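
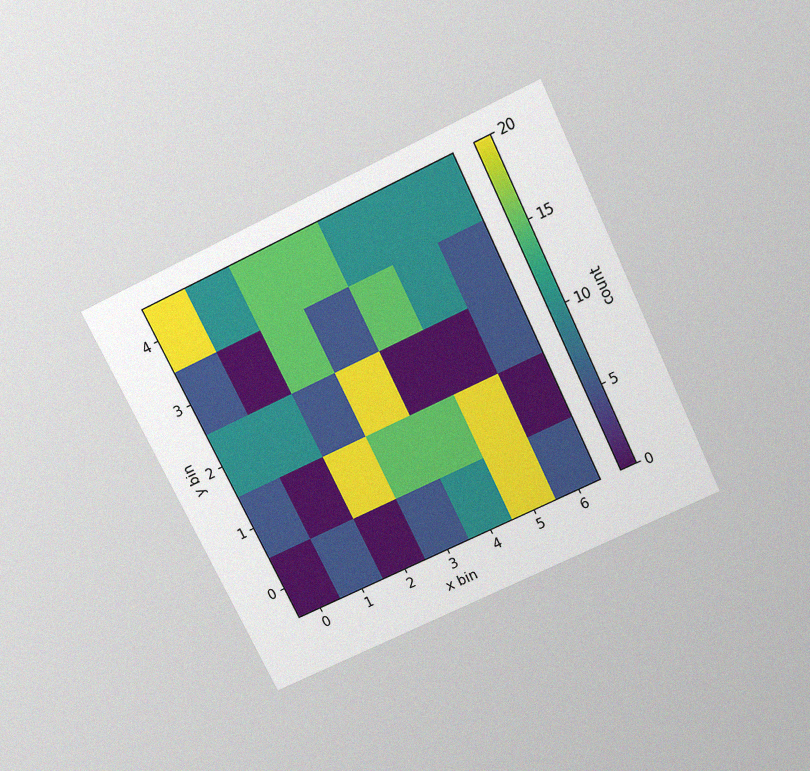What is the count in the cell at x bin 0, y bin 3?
The chart is tilted about 26° counter-clockwise and viewed slightly from above, with some photo noise. Matching the cell (0, 3) against the colorbar gives 5.

5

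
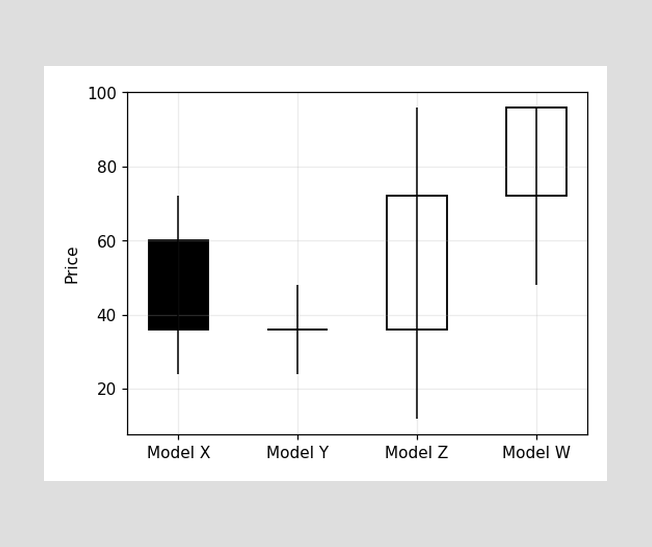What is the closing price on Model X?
The Model X candle closes at 36.

36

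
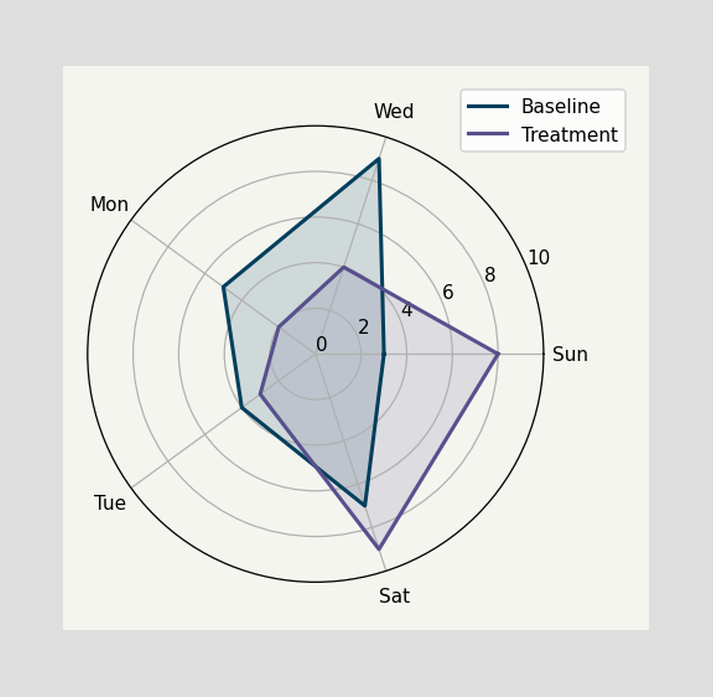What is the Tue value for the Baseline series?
On the Tue axis, Baseline reaches 4.

4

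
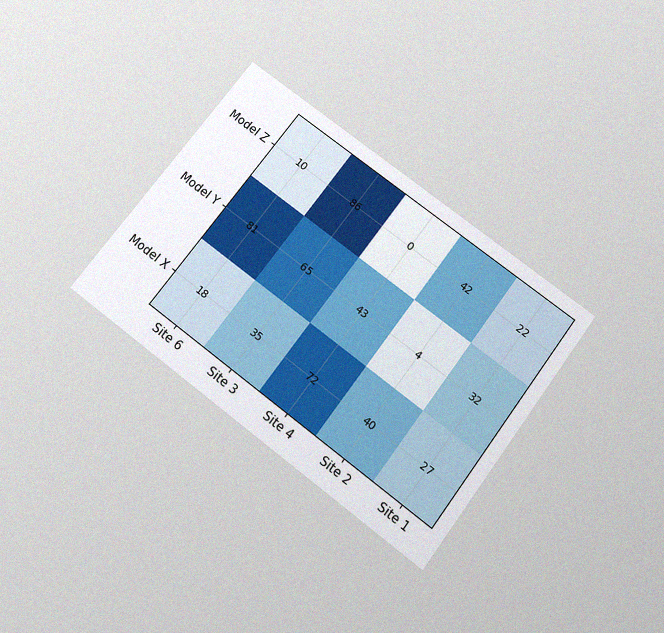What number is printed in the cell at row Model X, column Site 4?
The chart is tilted about 37° clockwise and viewed slightly from below, with some photo noise. The (Model X, Site 4) cell reads 72.

72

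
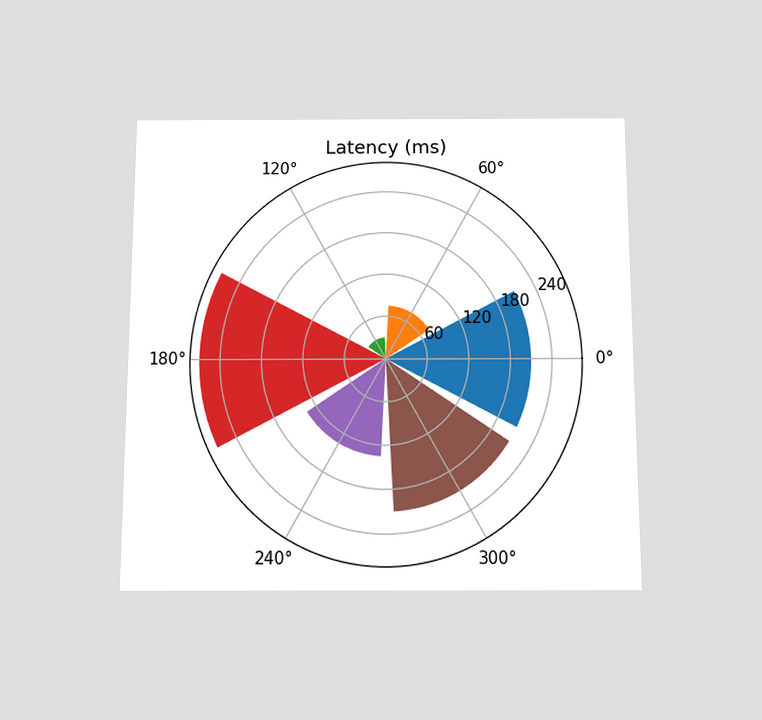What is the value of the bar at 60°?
The chart is viewed slightly from below. The bar at 60° reaches 75ms on the radial axis.

75ms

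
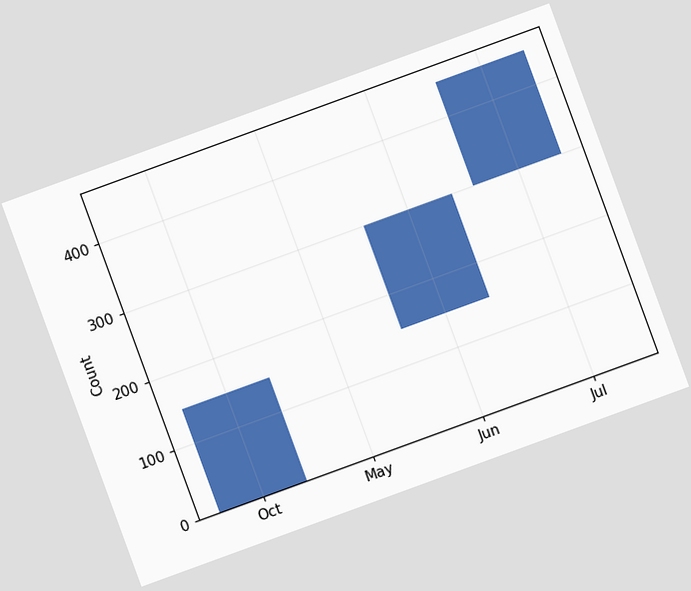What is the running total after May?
The chart is tilted about 20° counter-clockwise. After May the running total reaches 150.

150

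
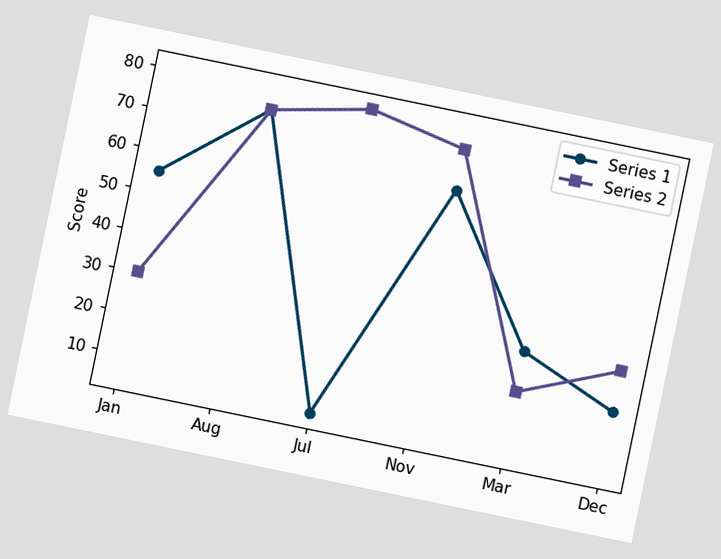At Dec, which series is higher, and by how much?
The chart is tilted about 12° clockwise. At Dec, Series 2 sits above the other line by 10.

Series 2, by 10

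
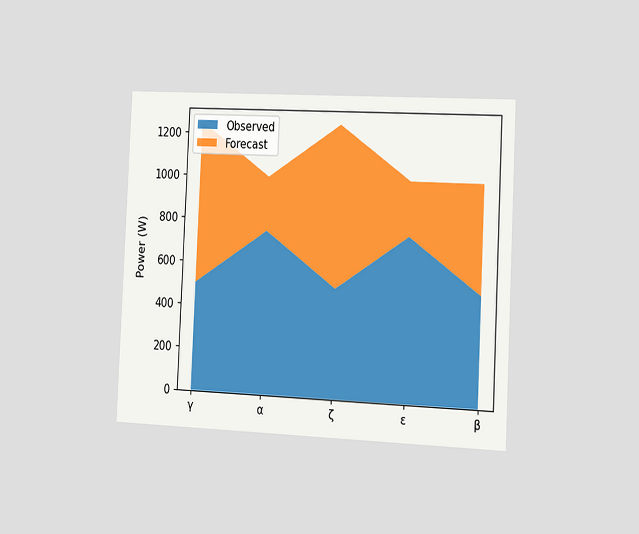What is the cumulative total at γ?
The chart is tilted about 3° clockwise and viewed slightly from the right. The stacked total at γ reaches 1250W.

1250W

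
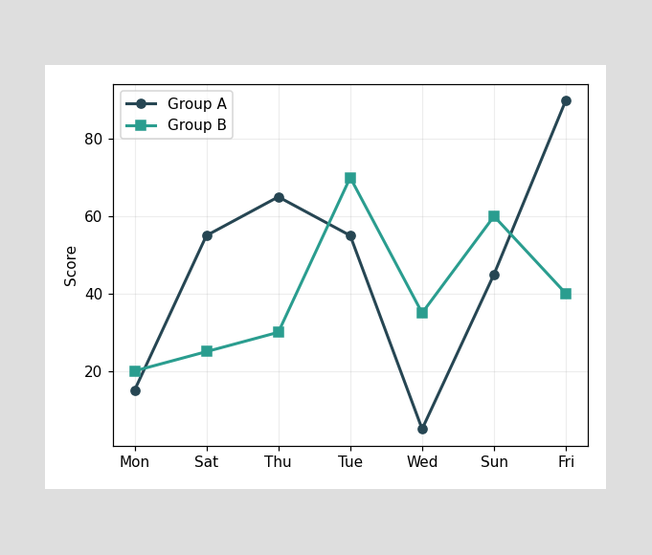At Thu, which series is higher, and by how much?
Group A, by 35

At Thu, Group A sits above the other line by 35.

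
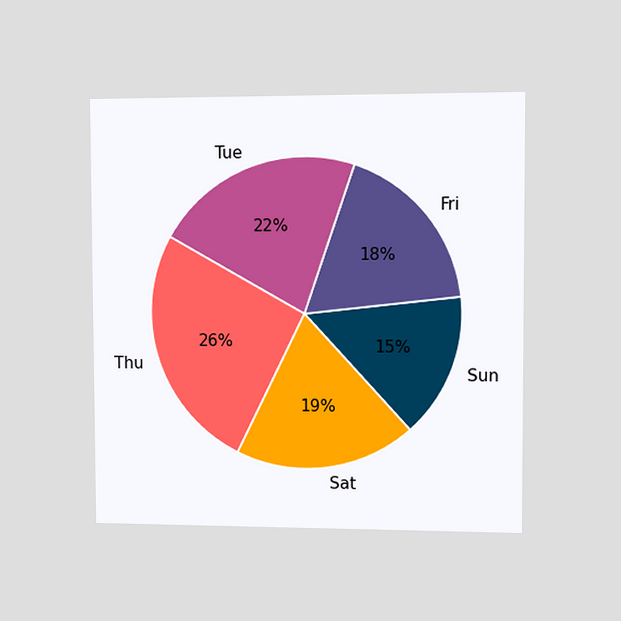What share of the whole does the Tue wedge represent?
The chart is viewed slightly from the right. The Tue slice takes up 22% of the pie.

22%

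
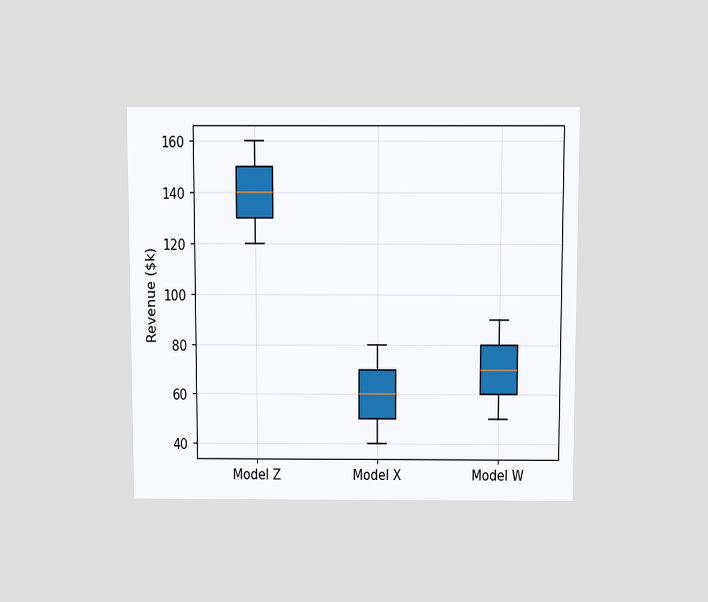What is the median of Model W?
The chart is viewed slightly from above. The median line in the Model W box sits at $70k.

$70k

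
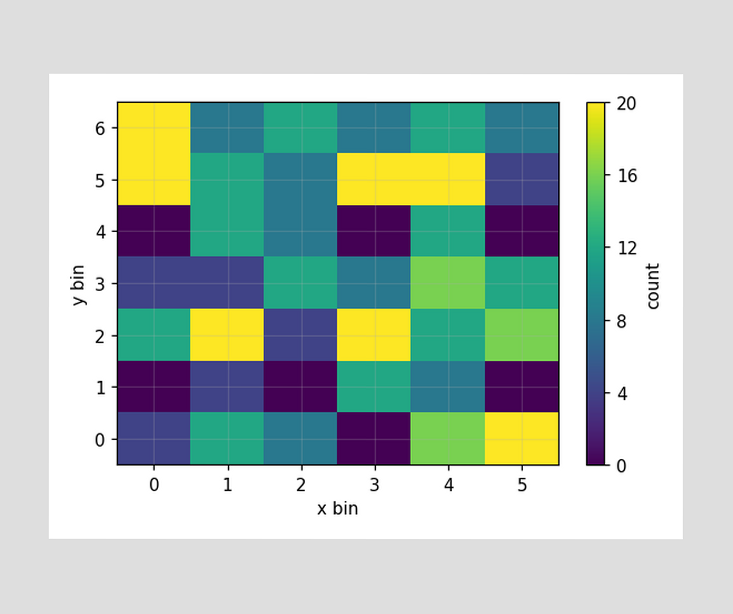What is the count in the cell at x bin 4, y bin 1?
Matching the cell (4, 1) against the colorbar gives 8.

8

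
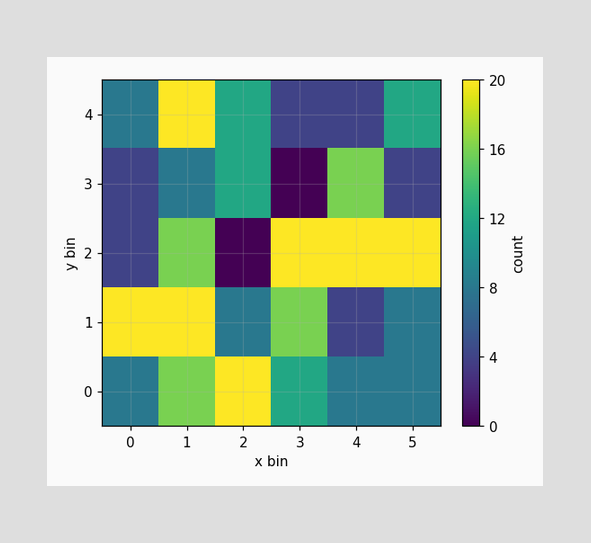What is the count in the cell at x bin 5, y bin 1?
Matching the cell (5, 1) against the colorbar gives 8.

8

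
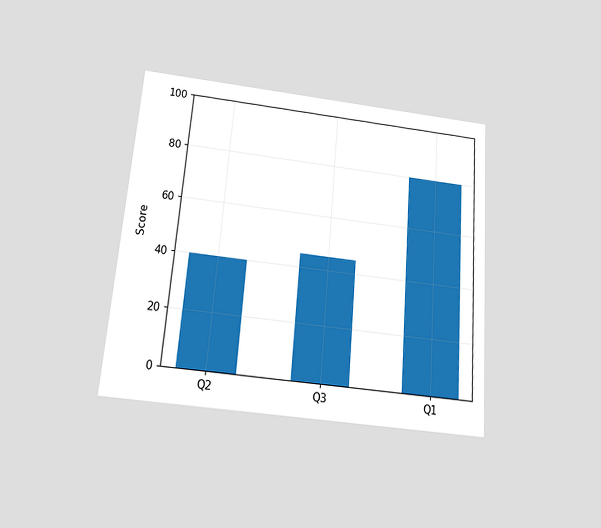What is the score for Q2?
40

The chart is tilted about 5° clockwise and viewed slightly from below. Reading along the chart's y-axis, the Q2 bar reaches 40.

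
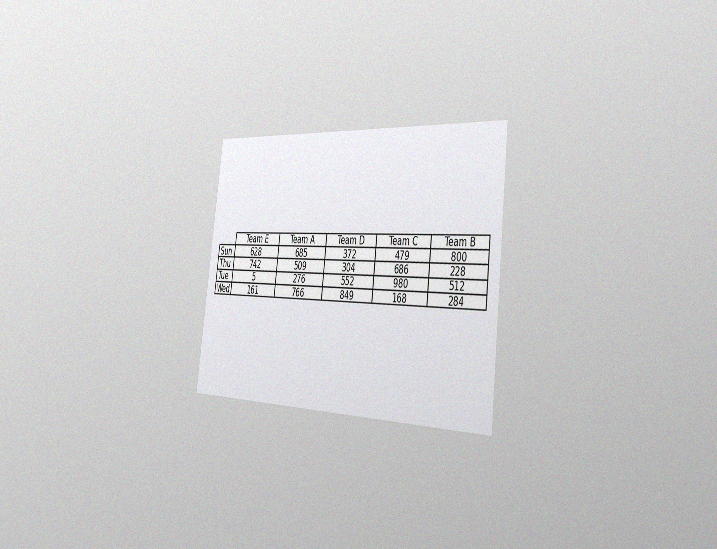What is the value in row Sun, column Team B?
The chart is tilted about 7° clockwise and viewed slightly from the right, with some photo noise. The (Sun, Team B) cell reads 800.

800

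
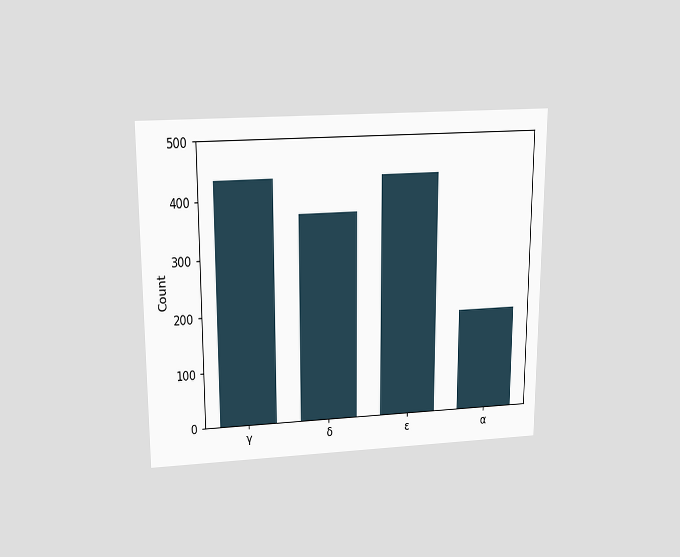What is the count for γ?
The chart is viewed slightly from above. Reading along the chart's y-axis, the γ bar reaches 434.

434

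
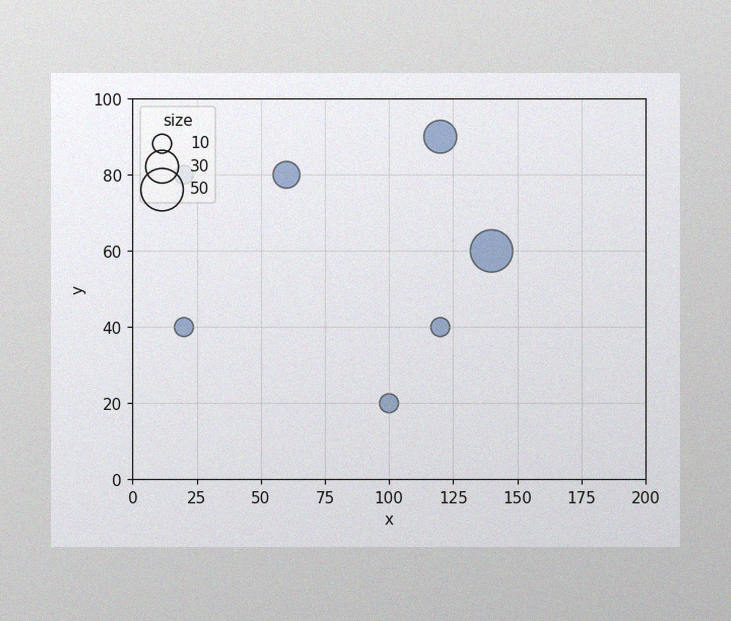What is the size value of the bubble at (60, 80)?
20

The image has some photo noise and uneven lighting. Matching the bubble at (60, 80) against the size legend gives 20.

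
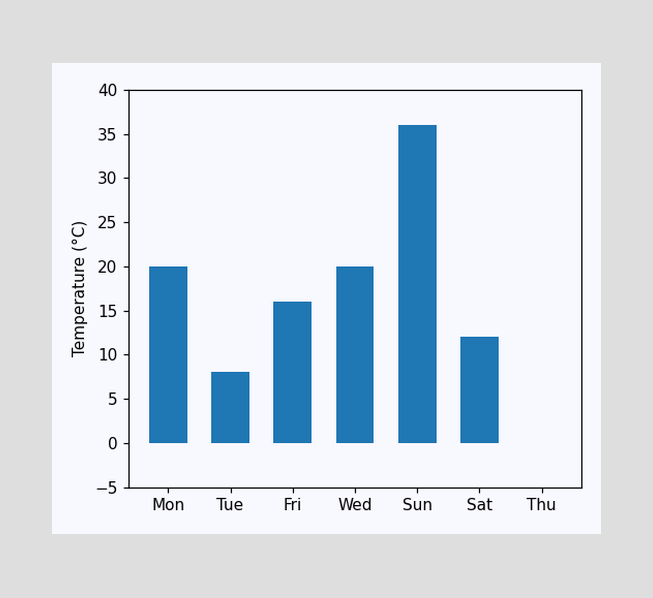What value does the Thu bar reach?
Reading along the chart's y-axis, the Thu bar reaches 0°C.

0°C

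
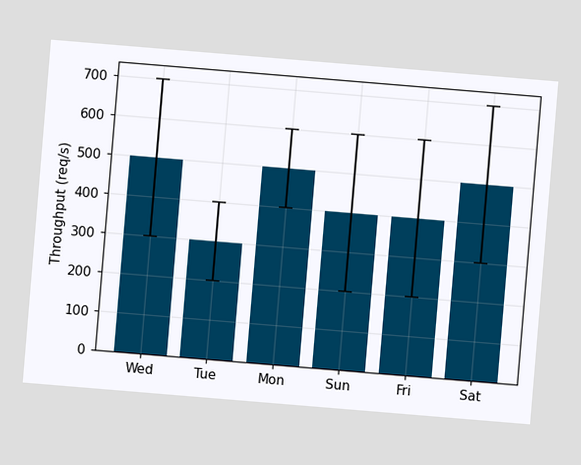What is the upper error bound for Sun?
600req/s

The chart is tilted about 5° clockwise. The Sun bar's upper whisker reaches 600req/s.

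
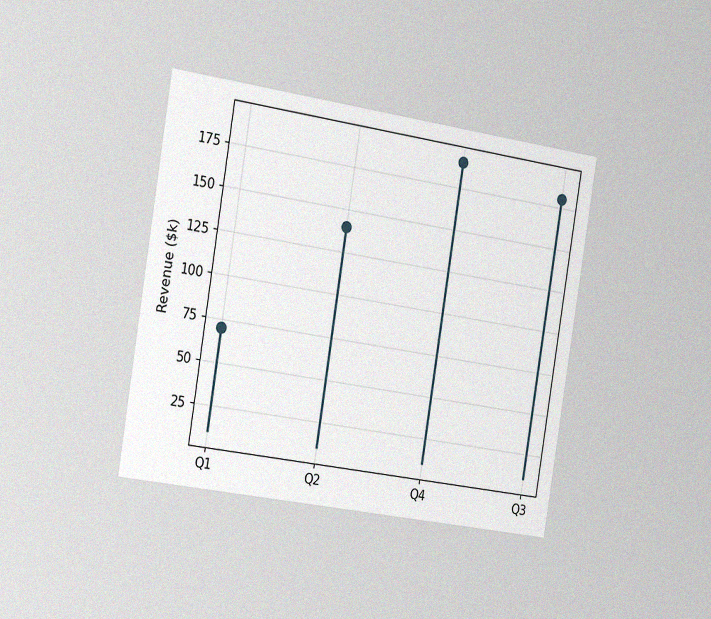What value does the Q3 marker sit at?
$180k

The chart is tilted about 9° clockwise and viewed slightly from the left, with some photo noise. The Q3 marker sits at $180k.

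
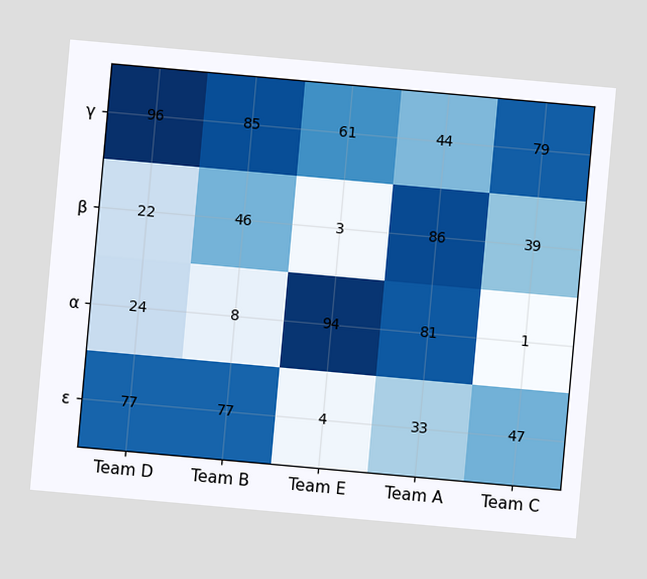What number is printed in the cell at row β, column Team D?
The chart is tilted about 5° clockwise. The (β, Team D) cell reads 22.

22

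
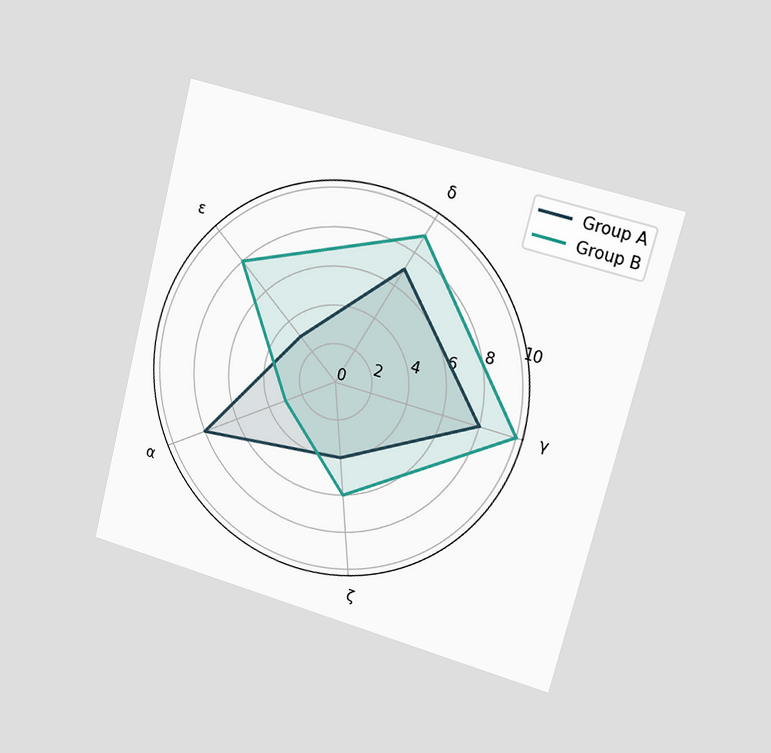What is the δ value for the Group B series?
9

The chart is tilted about 14° clockwise and viewed slightly from the right. On the δ axis, Group B reaches 9.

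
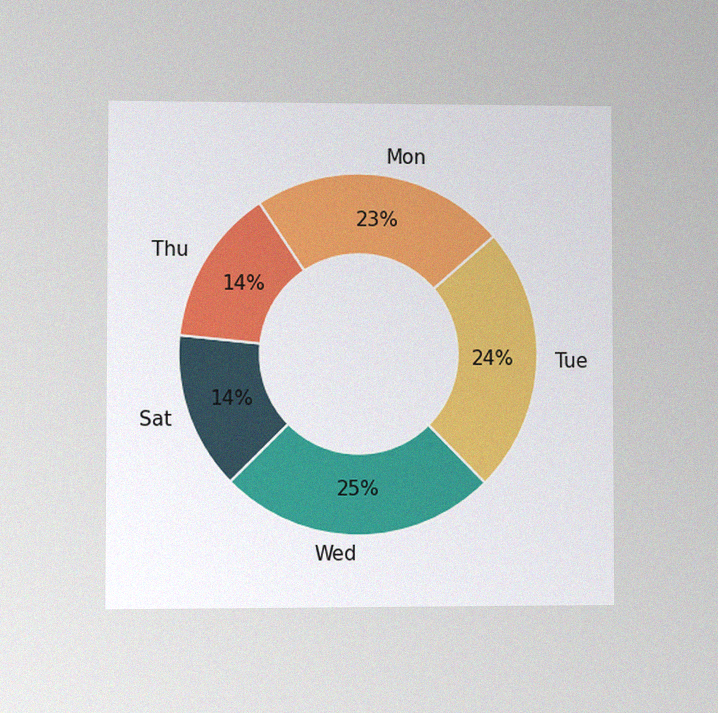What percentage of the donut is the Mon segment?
23%

The chart is viewed at a slight angle, with some photo noise. The Mon segment takes up 23% of the ring.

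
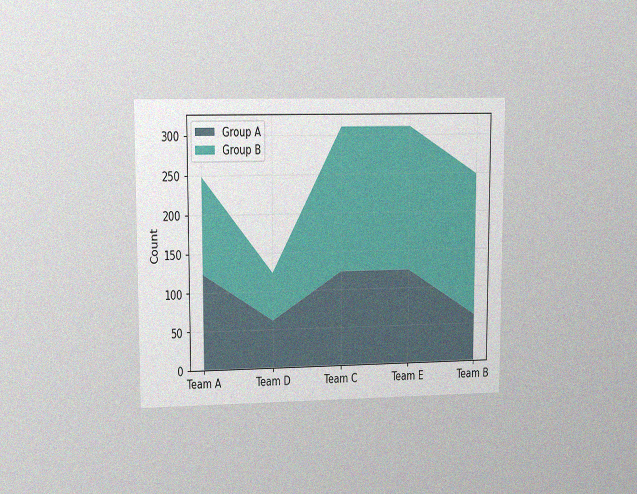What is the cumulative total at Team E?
310

The chart is viewed at a slight angle, with some photo noise. The stacked total at Team E reaches 310.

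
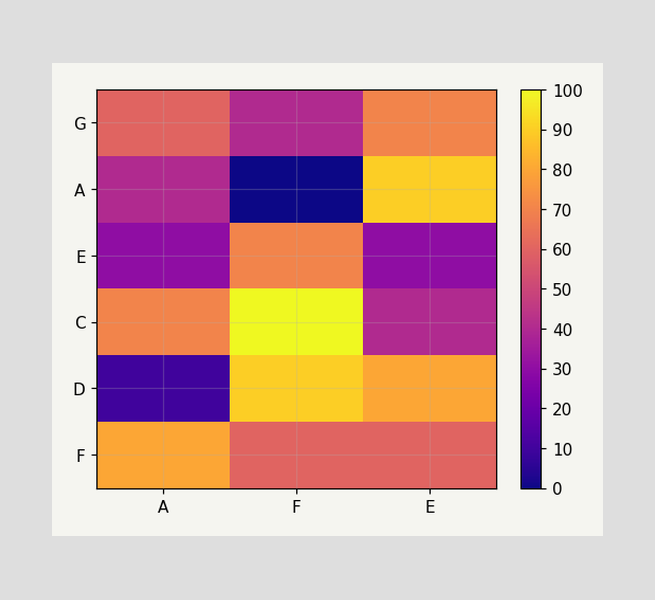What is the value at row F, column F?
60

Matching cell (F, F) against the colorbar gives 60.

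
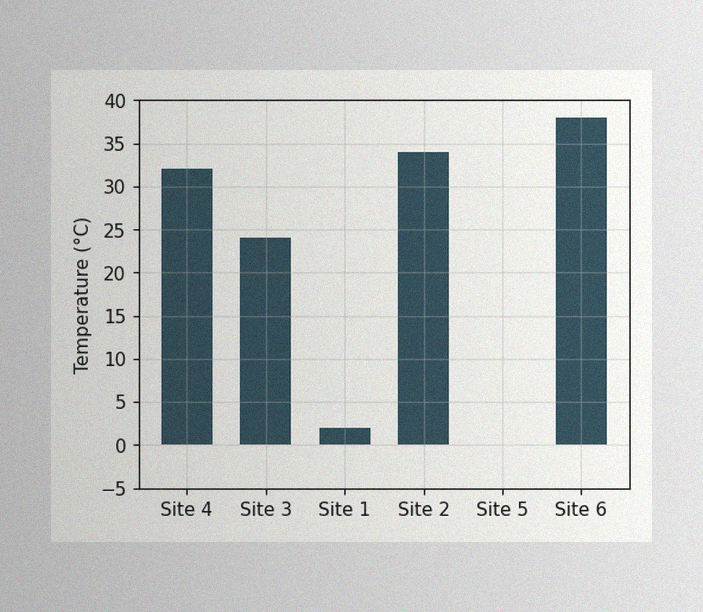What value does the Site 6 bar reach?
38°C

The image has some photo noise and uneven lighting. Reading along the chart's y-axis, the Site 6 bar reaches 38°C.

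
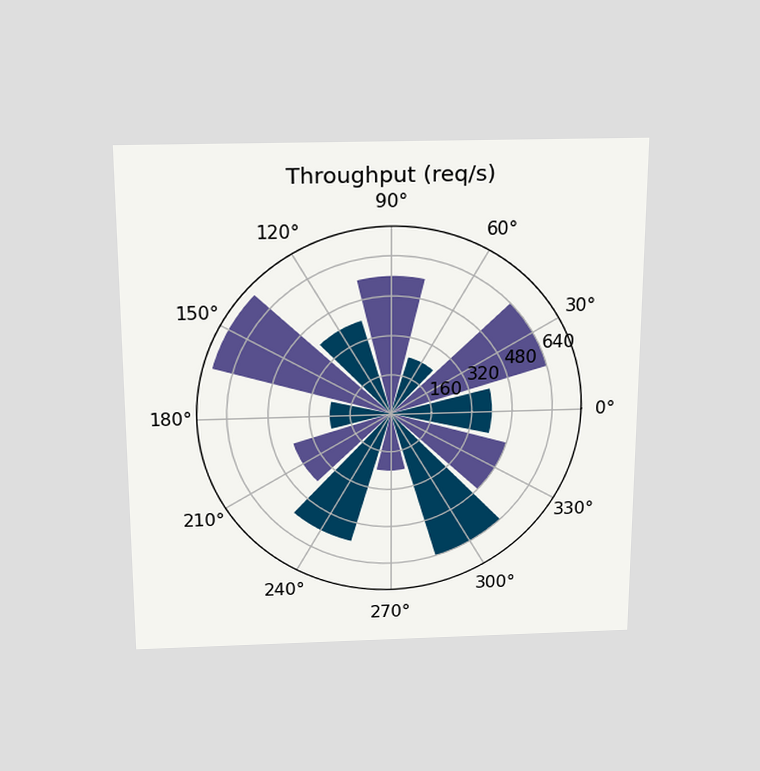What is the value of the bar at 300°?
The chart is viewed slightly from above. The bar at 300° reaches 640req/s on the radial axis.

640req/s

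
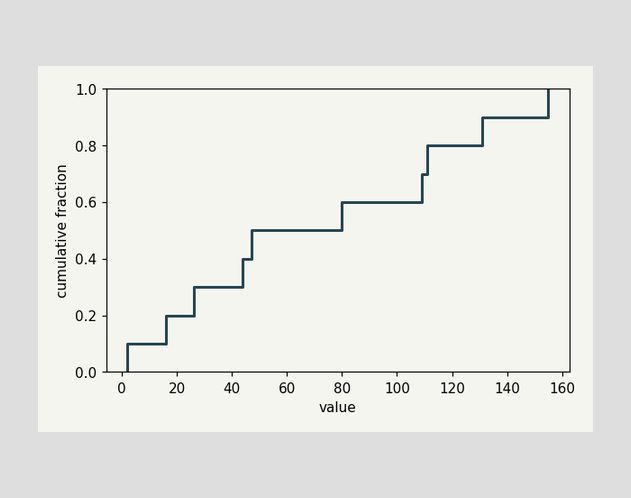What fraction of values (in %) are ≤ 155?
100%

At x=155 the ECDF step is at 100%.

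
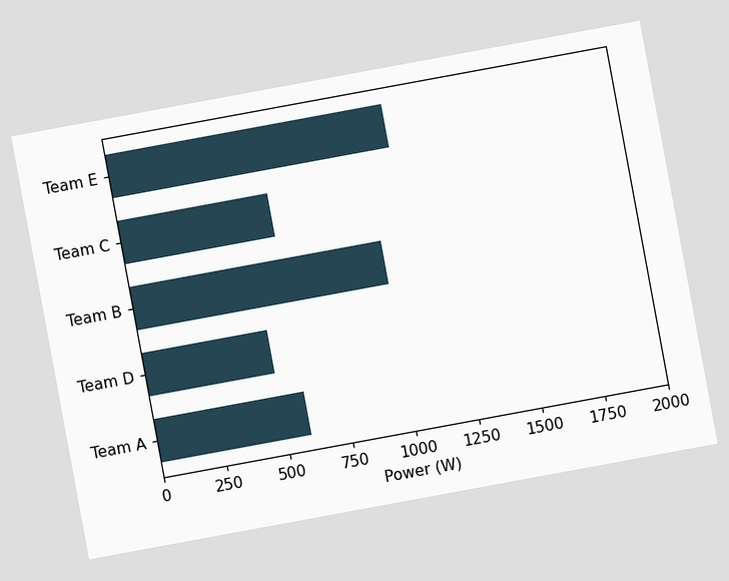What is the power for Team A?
600W

The chart is tilted about 10° counter-clockwise. Reading along the chart's x-axis, the Team A bar reaches 600W.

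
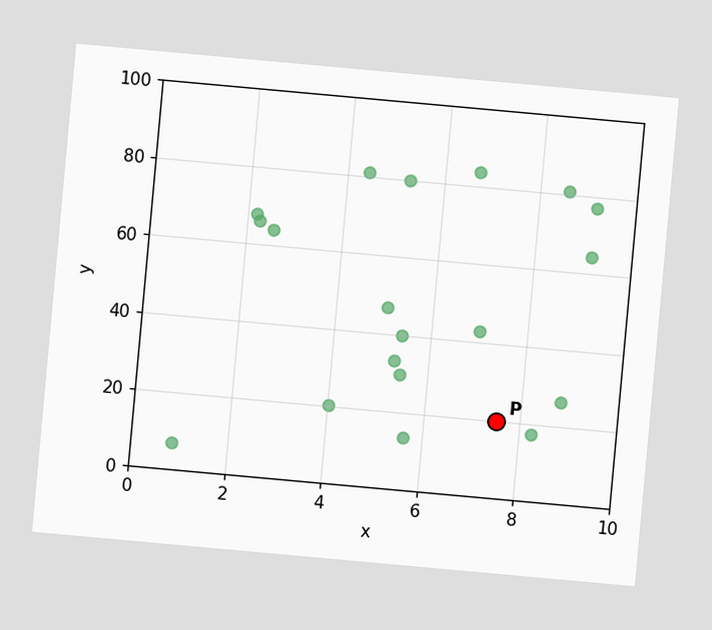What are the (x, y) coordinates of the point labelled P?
The chart is tilted about 5° clockwise. Following the gridlines from P to each axis, P sits at (7.5, 20).

(7.5, 20)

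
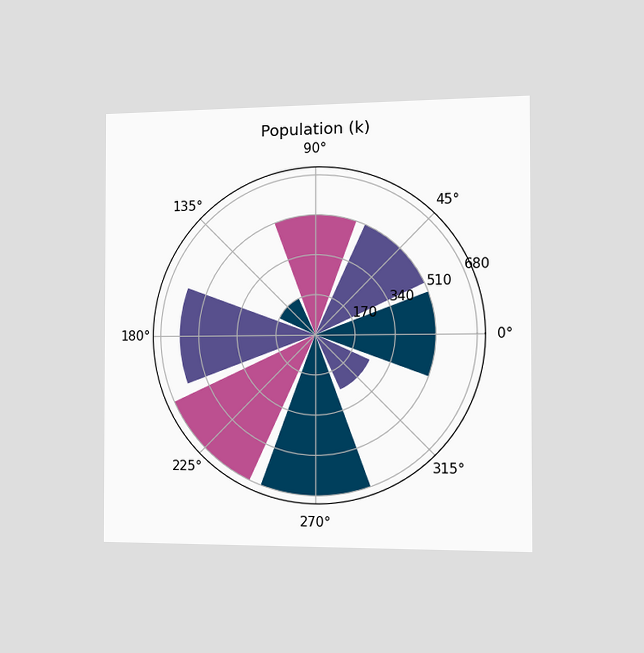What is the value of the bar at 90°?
510k

The chart is viewed slightly from the right. The bar at 90° reaches 510k on the radial axis.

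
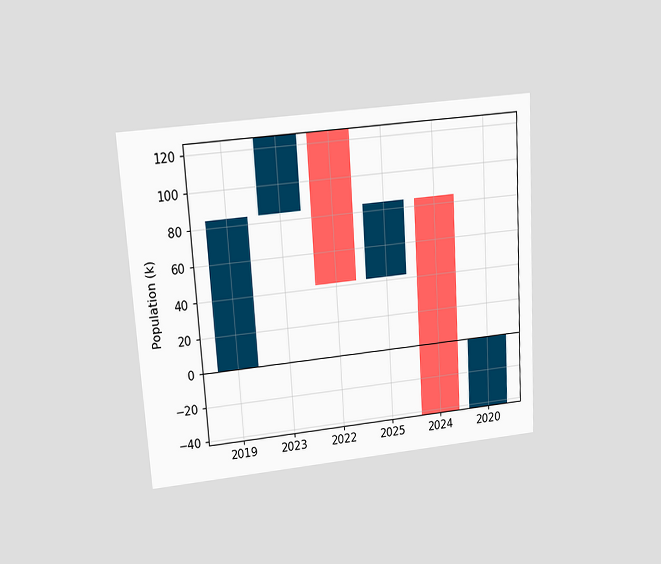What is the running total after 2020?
0k

The chart is tilted about 4° counter-clockwise and viewed slightly from above. After 2020 the running total reaches 0k.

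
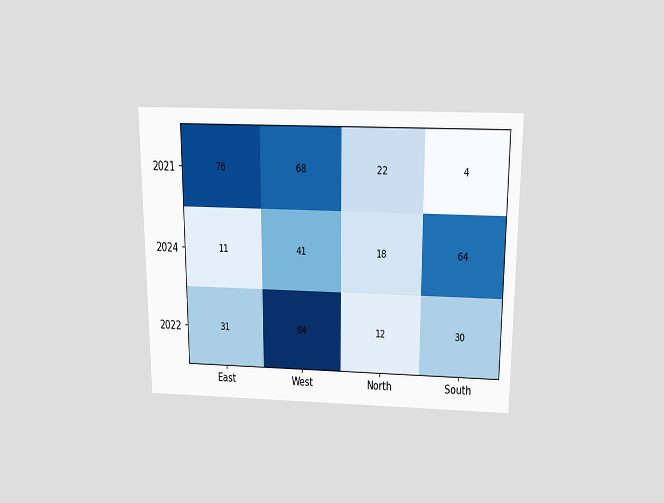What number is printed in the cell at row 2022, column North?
The chart is viewed slightly from above. The (2022, North) cell reads 12.

12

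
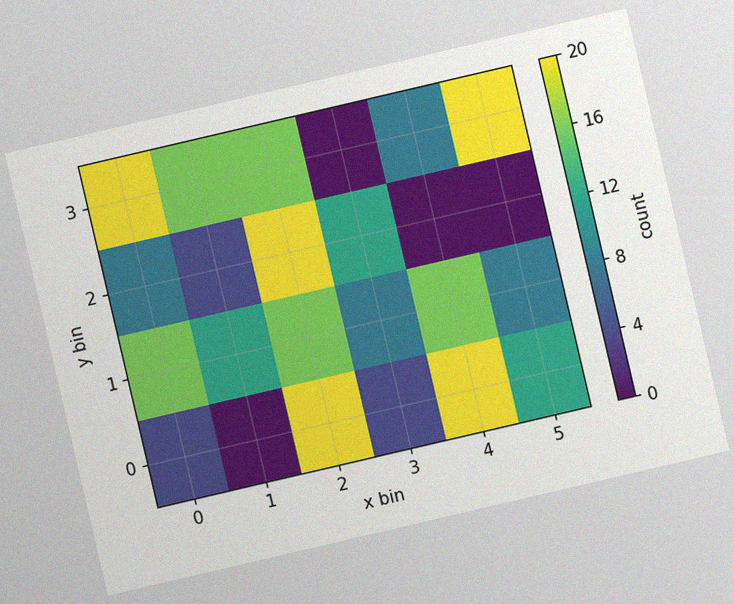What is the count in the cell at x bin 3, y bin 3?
The chart is tilted about 13° counter-clockwise, with some photo noise. Matching the cell (3, 3) against the colorbar gives 0.

0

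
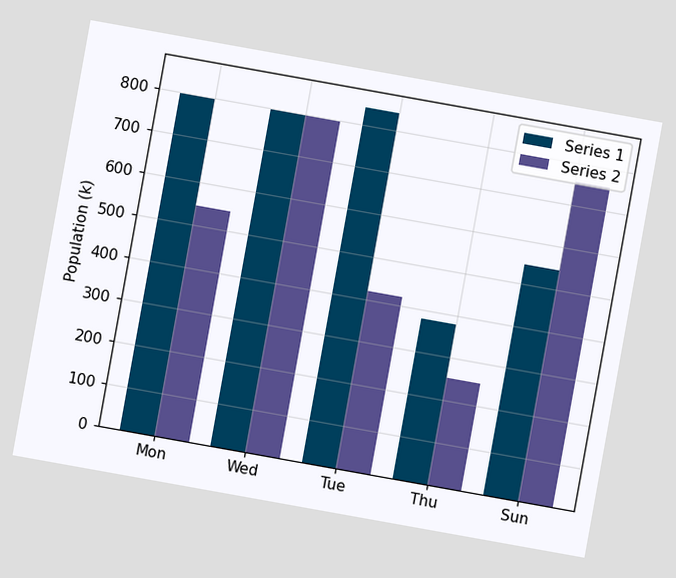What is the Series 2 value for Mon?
546k

The chart is tilted about 10° clockwise. The Series 2 bar at Mon reaches 546k on the y-axis.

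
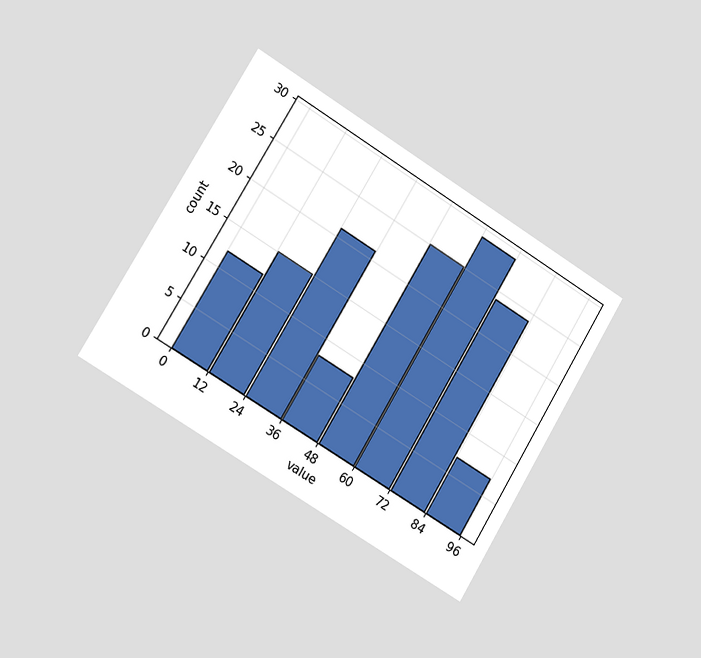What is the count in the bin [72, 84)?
The chart is tilted about 31° clockwise and viewed slightly from the left. The [72, 84) bin has height 24.

24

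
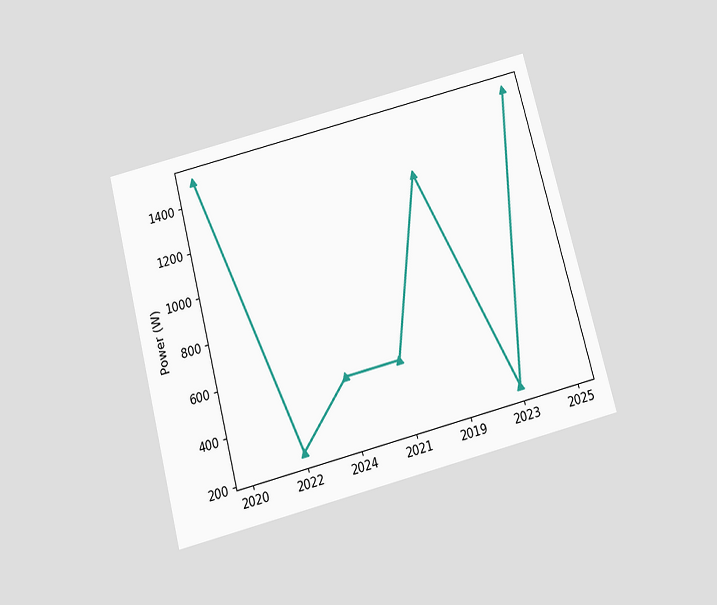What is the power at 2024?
The chart is tilted about 15° counter-clockwise and viewed slightly from below. At 2024, the line is at 500W.

500W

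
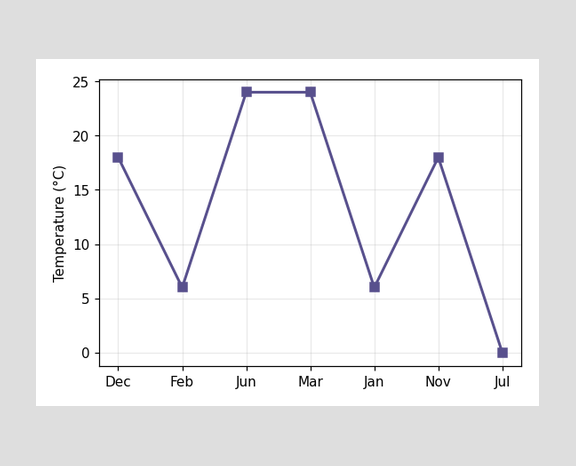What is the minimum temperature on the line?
The lowest point is at Jul, and reading across to the y-axis gives 0°C.

0°C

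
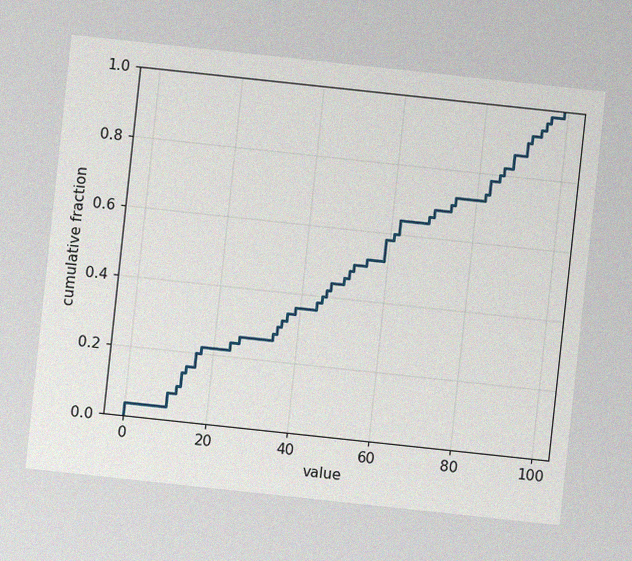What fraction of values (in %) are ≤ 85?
80%

The chart is tilted about 6° clockwise, with some photo noise. At x=85 the ECDF step is at 80%.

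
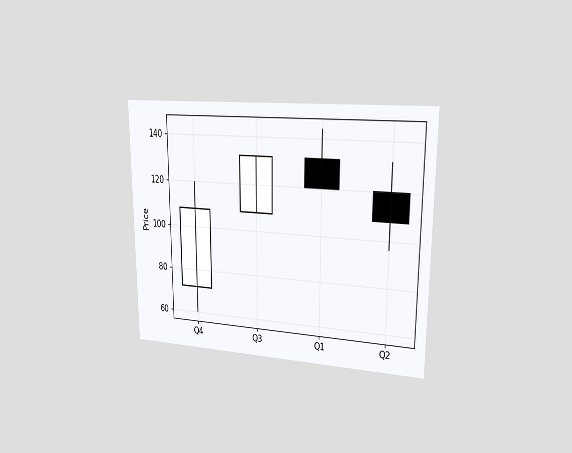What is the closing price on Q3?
132

The chart is viewed slightly from the right. The Q3 candle closes at 132.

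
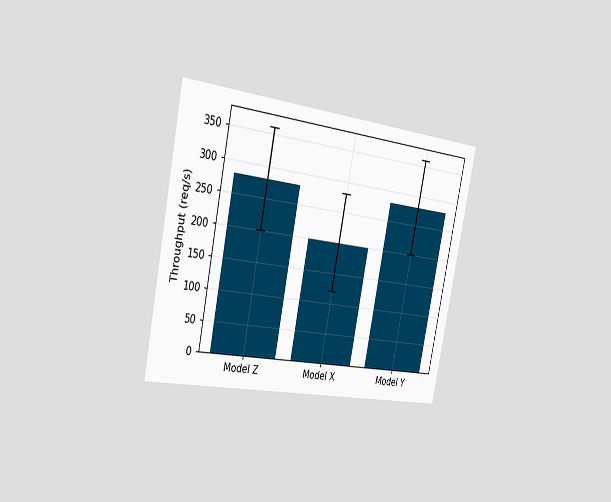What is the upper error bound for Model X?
280req/s

The chart is tilted about 11° clockwise and viewed slightly from the left. The Model X bar's upper whisker reaches 280req/s.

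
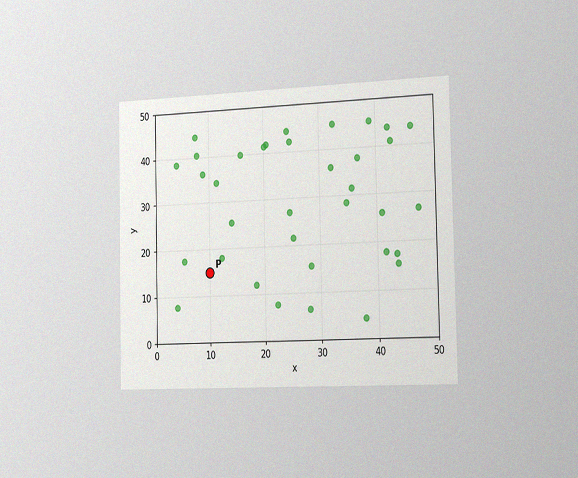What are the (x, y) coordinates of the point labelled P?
(10, 15)

The chart is viewed slightly from the right, with some photo noise. Following the gridlines from P to each axis, P sits at (10, 15).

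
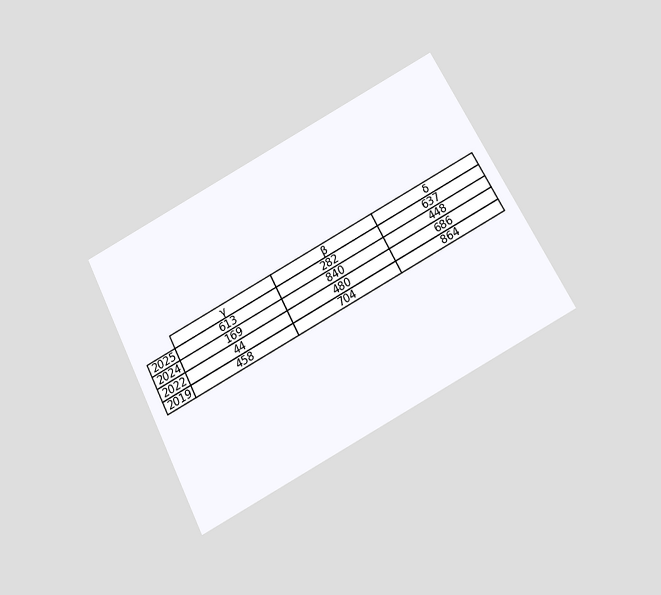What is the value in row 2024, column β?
840

The chart is tilted about 28° counter-clockwise and viewed slightly from below. The (2024, β) cell reads 840.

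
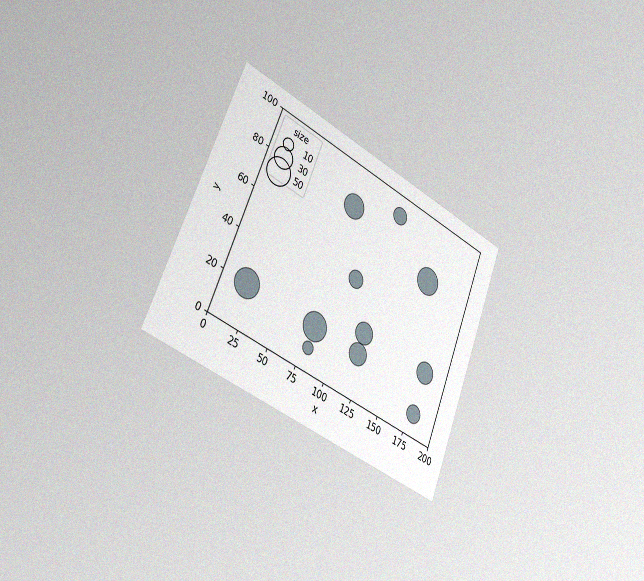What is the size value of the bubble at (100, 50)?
The chart is tilted about 22° clockwise and viewed slightly from the left, with some photo noise. Matching the bubble at (100, 50) against the size legend gives 20.

20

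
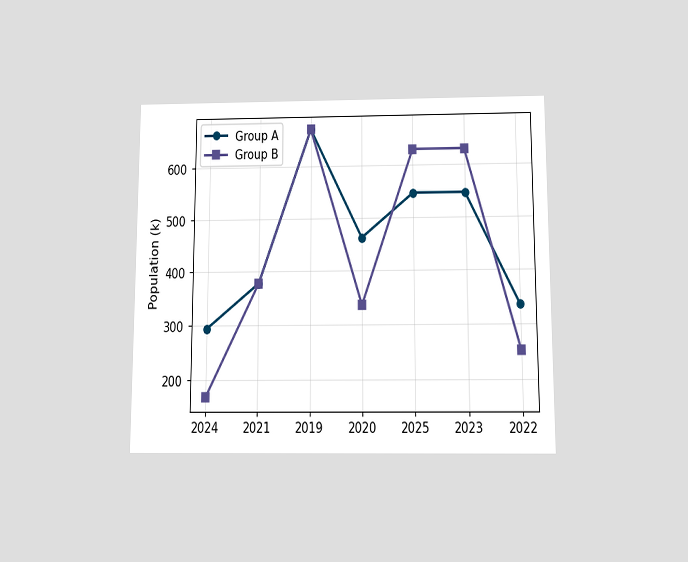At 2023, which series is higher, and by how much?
The chart is viewed slightly from below. At 2023, Group B sits above the other line by 84k.

Group B, by 84k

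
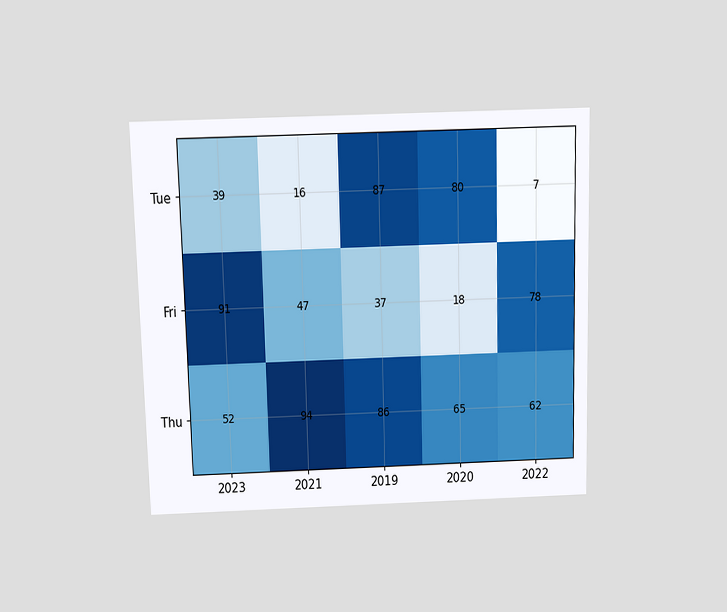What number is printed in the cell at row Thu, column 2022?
62

The chart is viewed slightly from above. The (Thu, 2022) cell reads 62.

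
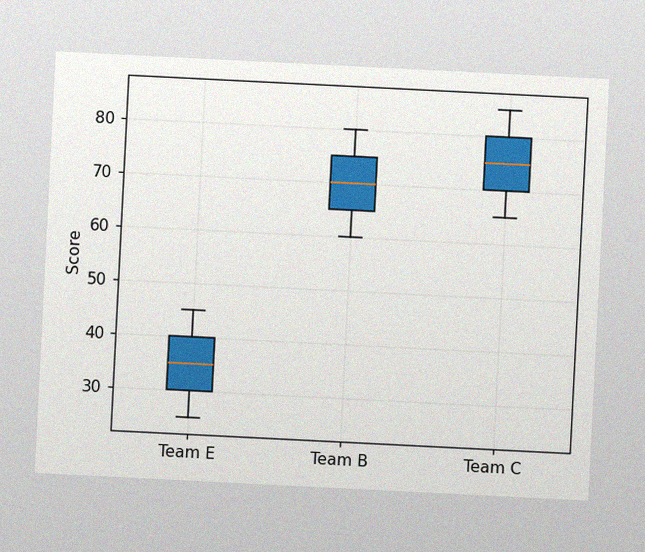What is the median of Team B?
70

The chart is tilted about 3° clockwise, with some photo noise. The median line in the Team B box sits at 70.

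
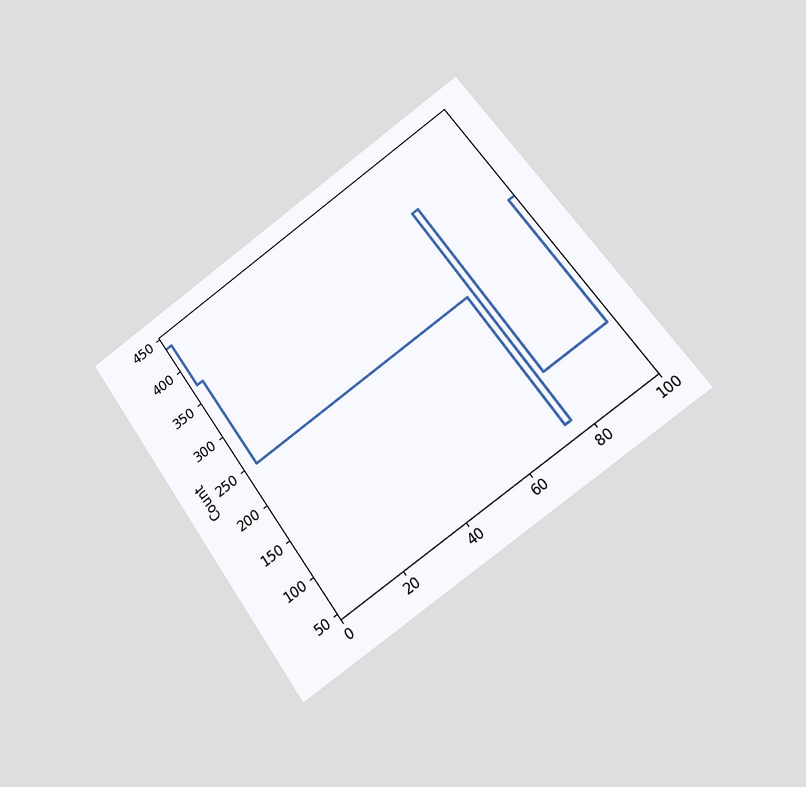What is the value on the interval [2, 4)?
The chart is tilted about 35° counter-clockwise and viewed at a slight angle. On [2, 4) the step sits at 372.

372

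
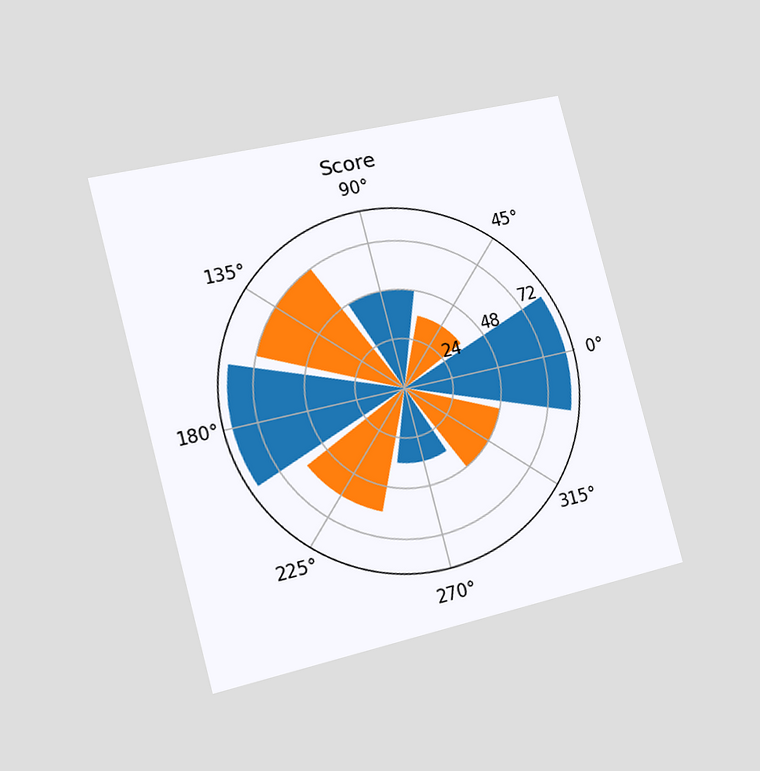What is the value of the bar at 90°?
48

The chart is tilted about 15° counter-clockwise and viewed slightly from the left. The bar at 90° reaches 48 on the radial axis.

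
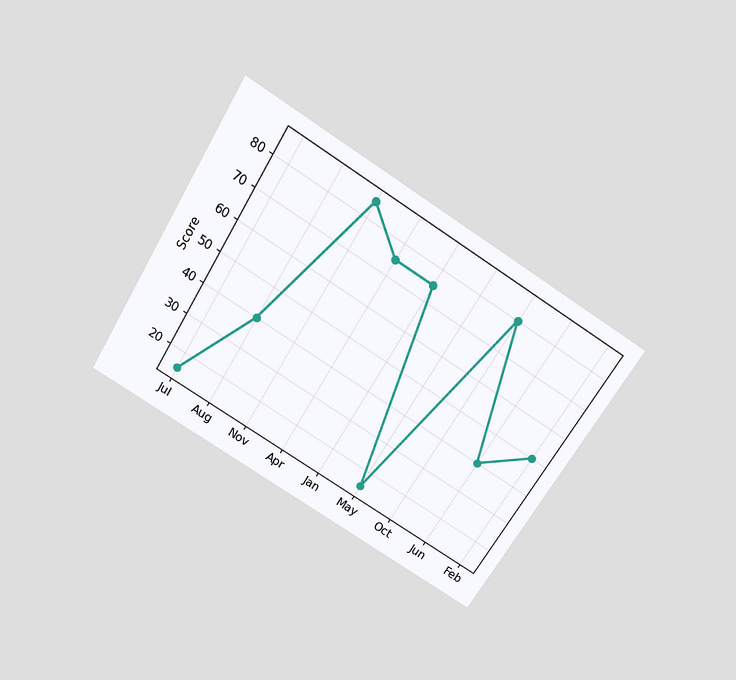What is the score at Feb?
50

The chart is tilted about 32° clockwise and viewed slightly from above. At Feb, the line is at 50.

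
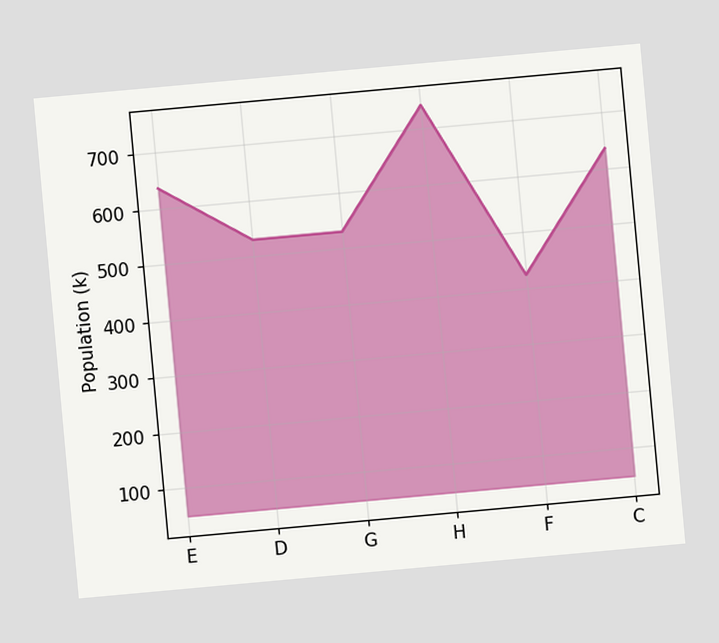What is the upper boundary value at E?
636k

The chart is tilted about 5° counter-clockwise. At E the upper boundary is at 636k.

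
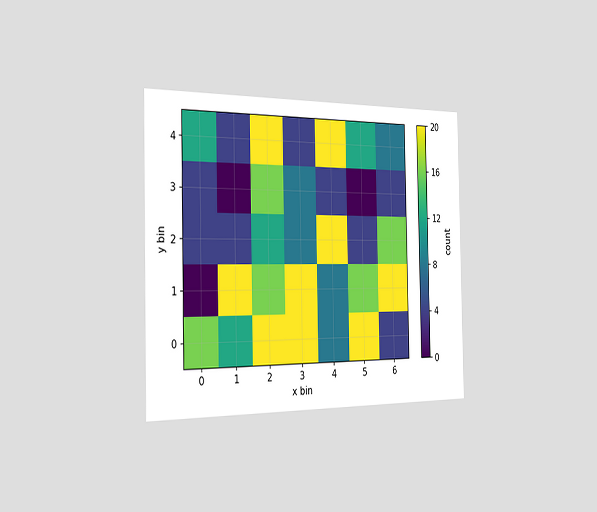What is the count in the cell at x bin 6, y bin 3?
4

The chart is viewed slightly from the left. Matching the cell (6, 3) against the colorbar gives 4.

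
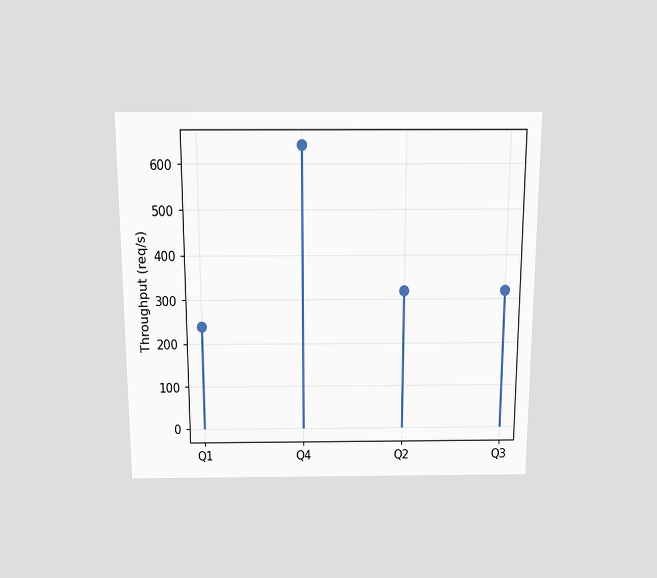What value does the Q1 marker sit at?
240req/s

The chart is viewed slightly from above. The Q1 marker sits at 240req/s.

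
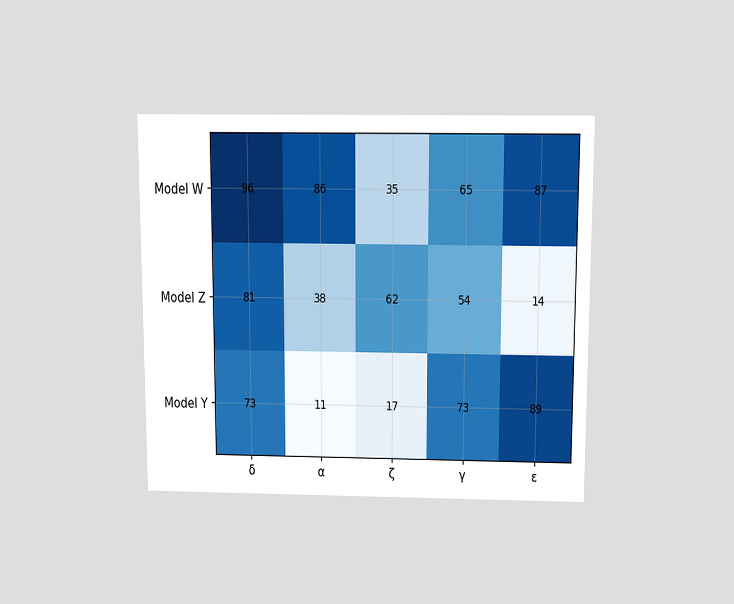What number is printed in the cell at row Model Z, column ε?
14

The chart is viewed slightly from above. The (Model Z, ε) cell reads 14.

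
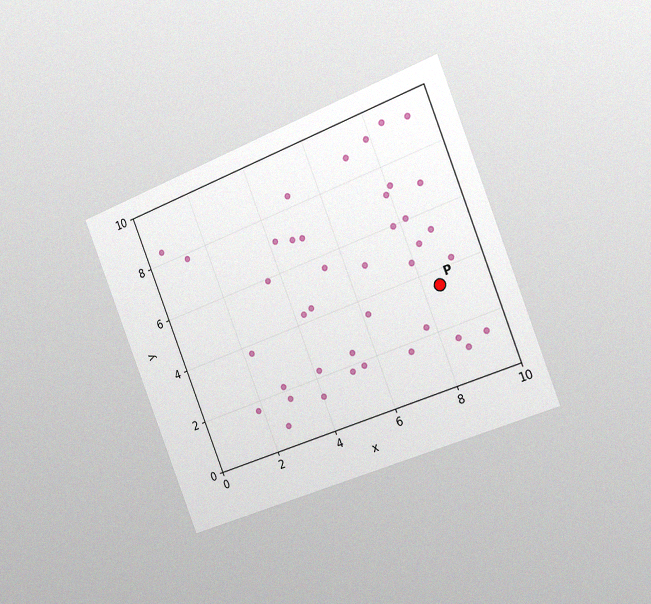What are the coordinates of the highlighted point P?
(8.5, 3.5)

The chart is tilted about 21° counter-clockwise and viewed slightly from the right, with some photo noise. Following the gridlines from P to each axis, P sits at (8.5, 3.5).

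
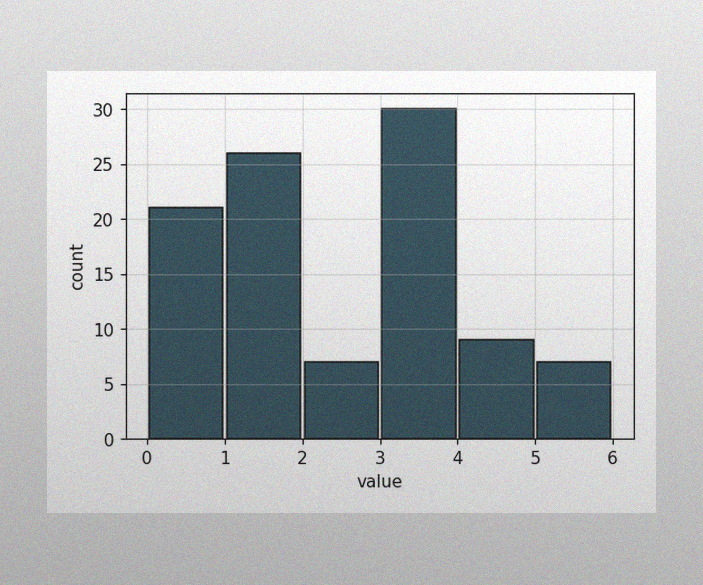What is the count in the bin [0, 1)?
21

The image has some photo noise and uneven lighting. The [0, 1) bin has height 21.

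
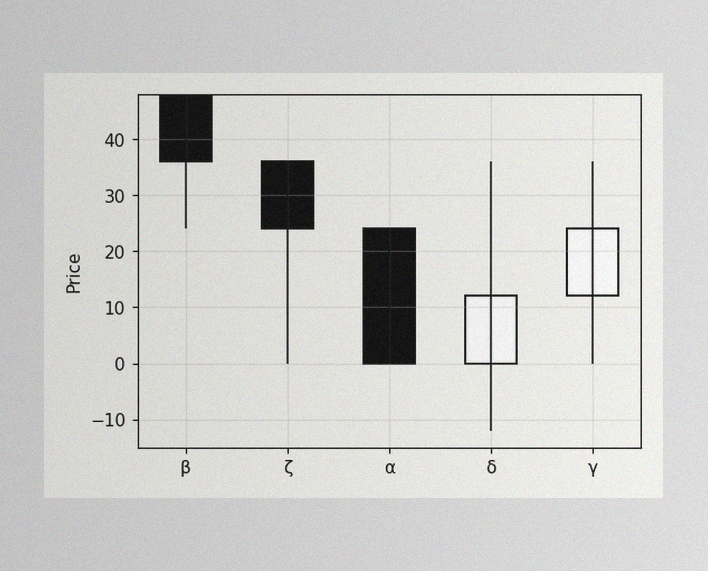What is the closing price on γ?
24

The image has some photo noise and uneven lighting. The γ candle closes at 24.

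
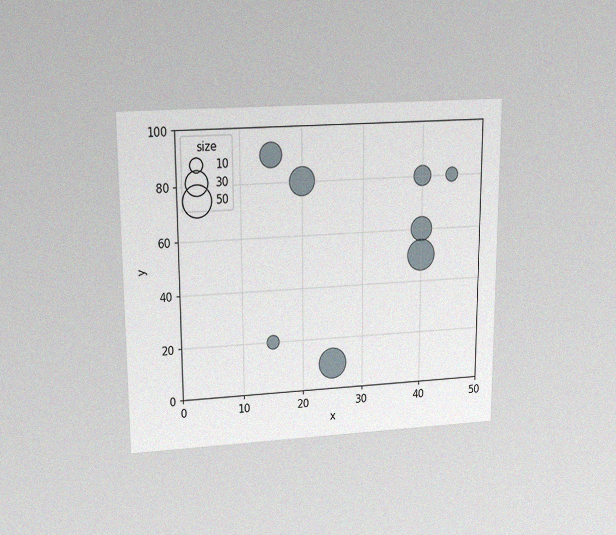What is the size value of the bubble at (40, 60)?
The chart is viewed slightly from above, with some photo noise. Matching the bubble at (40, 60) against the size legend gives 30.

30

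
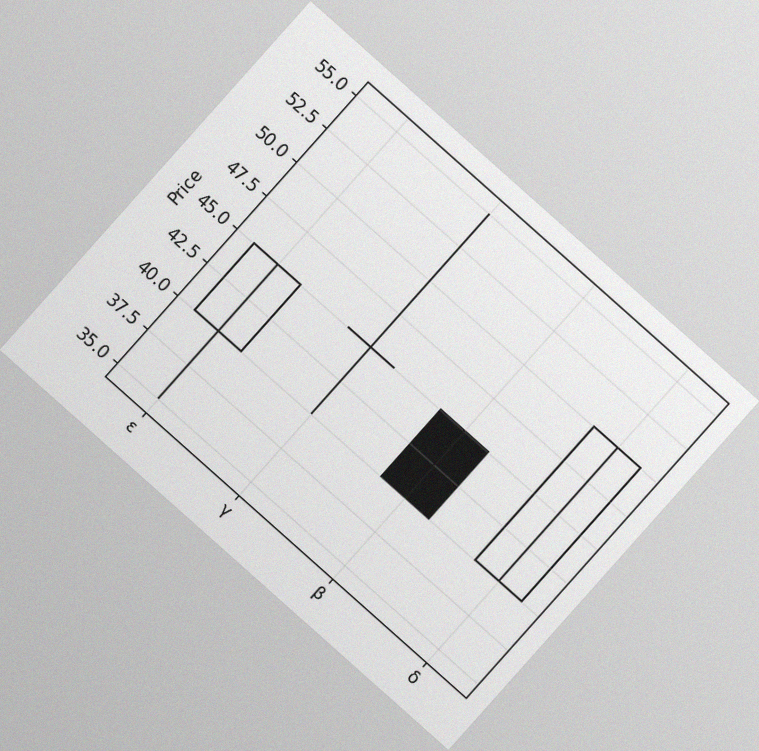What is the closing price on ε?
45

The chart is tilted about 42° clockwise, with some photo noise. The ε candle closes at 45.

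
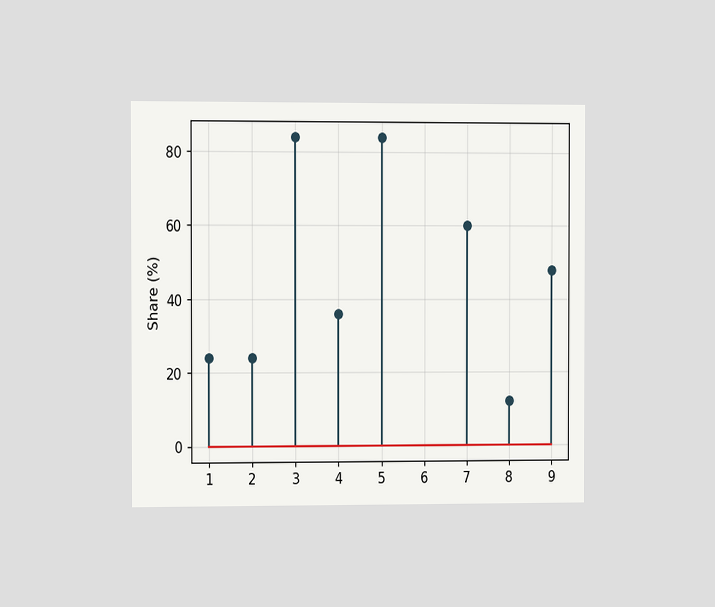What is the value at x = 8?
12%

The chart is viewed slightly from the left. The stem at x=8 reaches 12%.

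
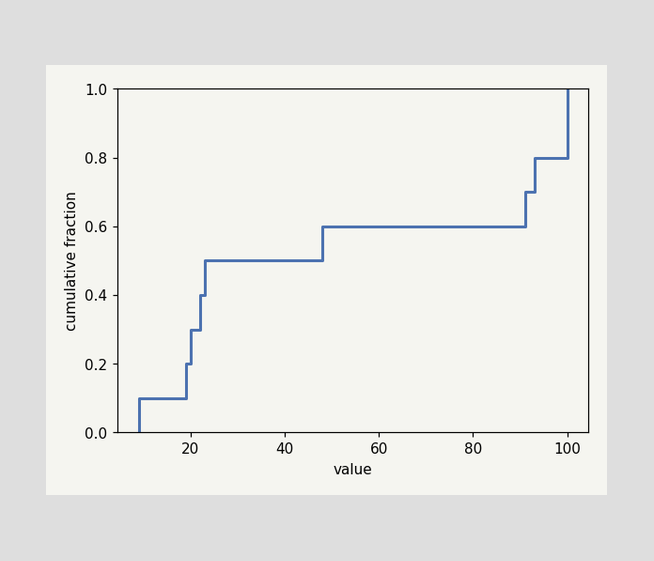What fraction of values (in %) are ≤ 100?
100%

At x=100 the ECDF step is at 100%.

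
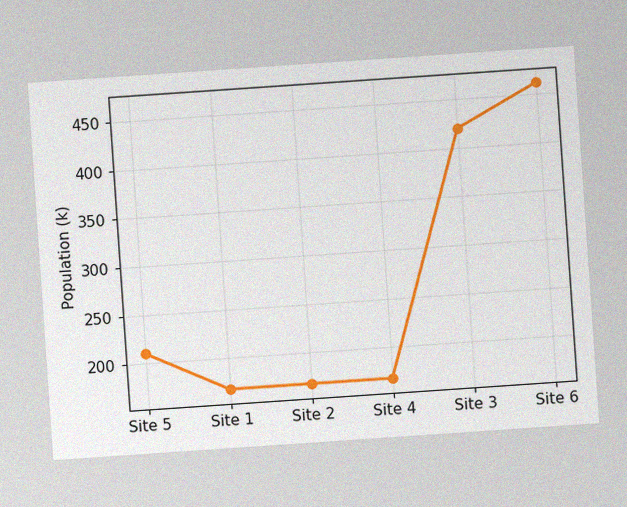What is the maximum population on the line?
462k

The chart is tilted about 4° counter-clockwise, with some photo noise. The highest point is at Site 6, and reading across to the y-axis gives 462k.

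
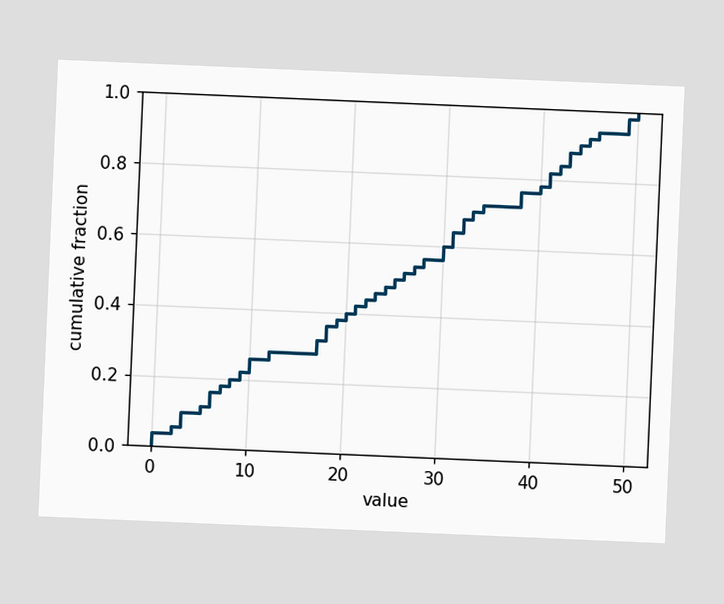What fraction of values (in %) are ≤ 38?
76%

The chart is tilted about 2° clockwise. At x=38 the ECDF step is at 76%.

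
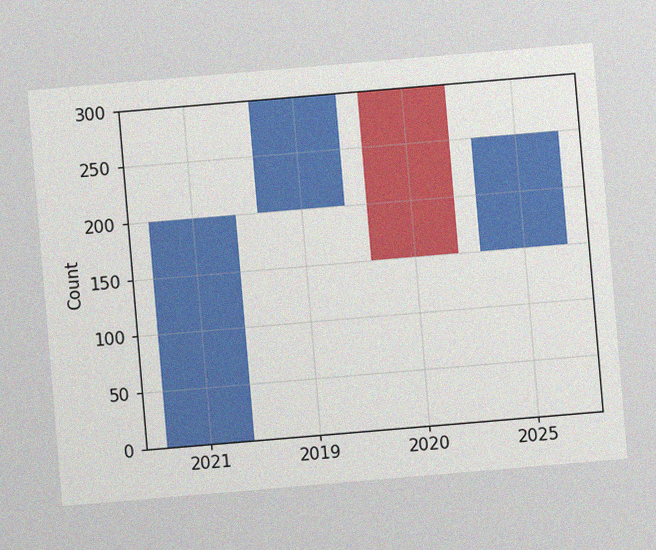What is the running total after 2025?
250

The chart is tilted about 5° counter-clockwise, with some photo noise. After 2025 the running total reaches 250.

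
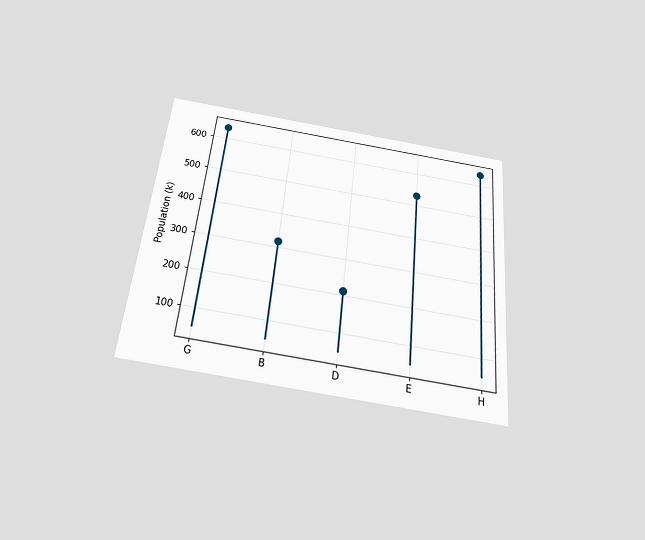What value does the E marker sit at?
530k

The chart is tilted about 6° clockwise and viewed slightly from below. The E marker sits at 530k.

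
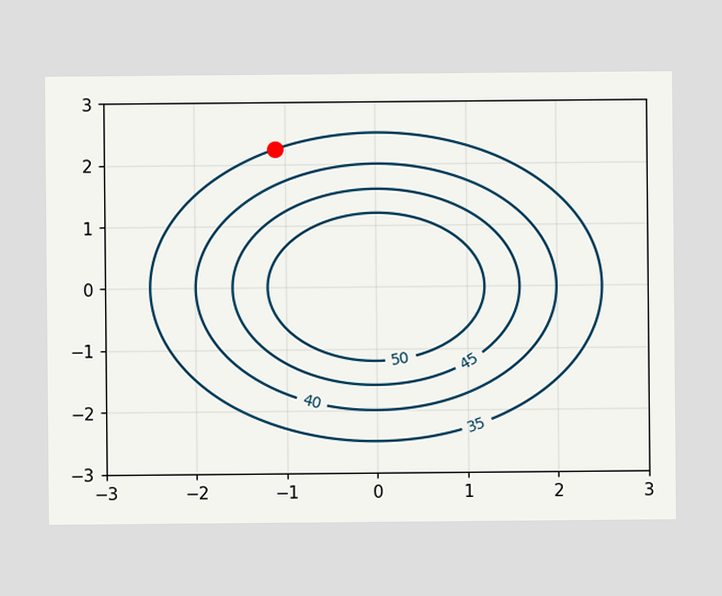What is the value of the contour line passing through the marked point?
35

The marked point sits on the contour labelled 35.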